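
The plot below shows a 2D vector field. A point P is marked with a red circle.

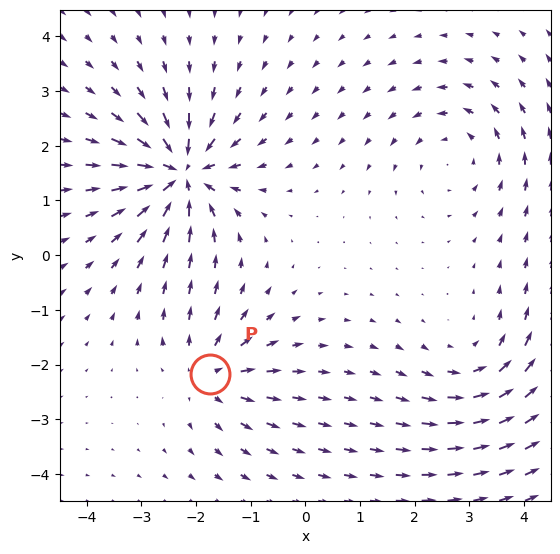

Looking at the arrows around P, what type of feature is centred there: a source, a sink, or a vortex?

At P (-1.7, -2.2) the arrows spread outward. Divergence about +4, curl ≈0 — positive divergence with near-zero curl is a source.

source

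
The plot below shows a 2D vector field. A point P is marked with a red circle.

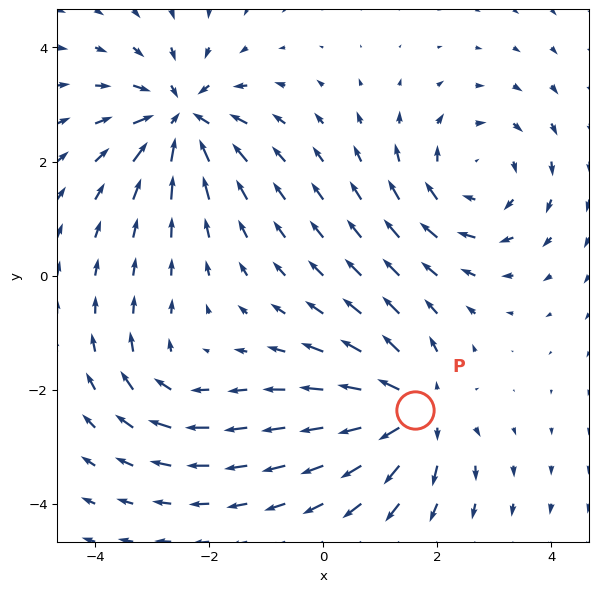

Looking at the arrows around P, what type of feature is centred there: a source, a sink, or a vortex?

At P (1.6, -2.3) the arrows spread outward. Divergence about +6, curl ≈0 — positive divergence with near-zero curl is a source.

source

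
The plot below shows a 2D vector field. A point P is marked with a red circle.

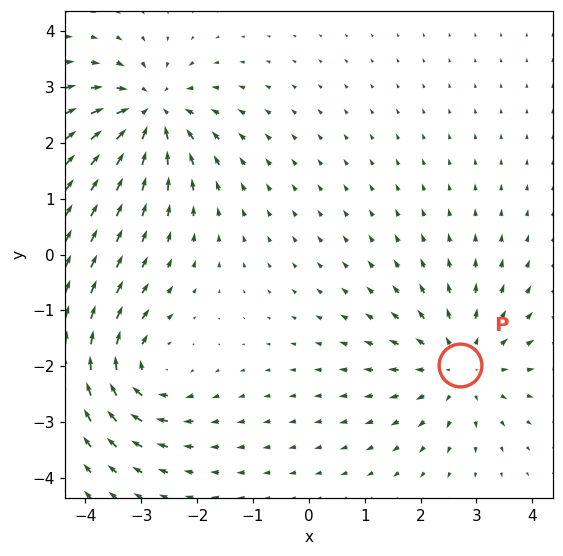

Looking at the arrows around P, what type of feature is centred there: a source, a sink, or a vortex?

At P (2.7, -2.0) the arrows spread outward. Divergence about +4, curl ≈0 — positive divergence with near-zero curl is a source.

source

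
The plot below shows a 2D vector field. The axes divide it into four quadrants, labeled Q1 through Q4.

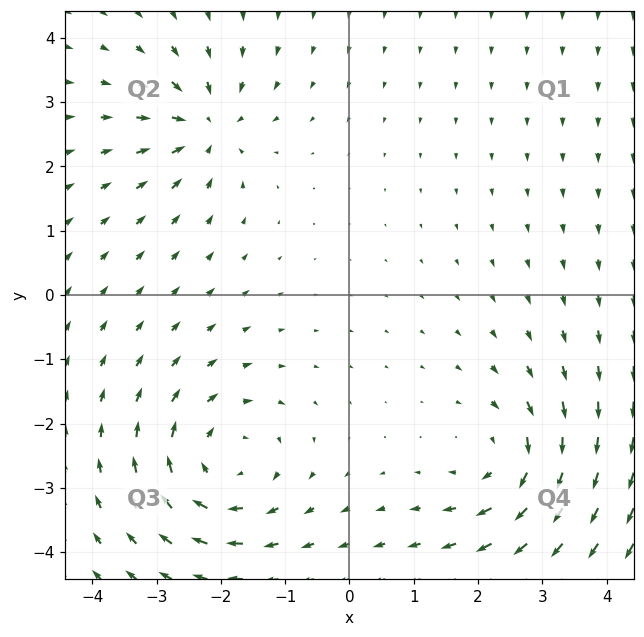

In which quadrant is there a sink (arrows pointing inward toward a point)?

Q2

The sink sits at approximately (-2.2, 2.6), which lies in quadrant Q2. The divergence there is about -4, negative as expected for a sink.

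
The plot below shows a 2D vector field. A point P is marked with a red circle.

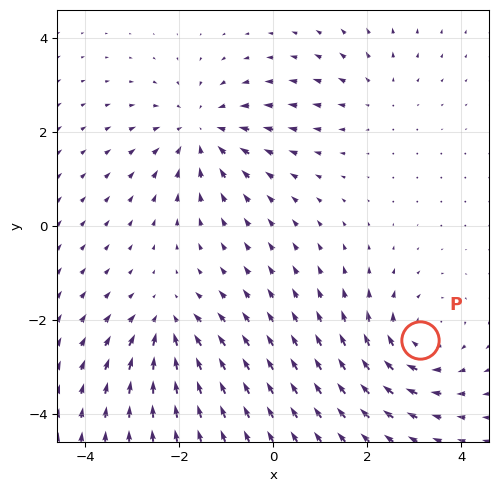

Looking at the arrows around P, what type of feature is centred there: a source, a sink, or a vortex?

vortex

At P (3.1, -2.4) the arrows circulate clockwise. Divergence ≈0, curl about -4 — near-zero divergence with nonzero curl is a vortex.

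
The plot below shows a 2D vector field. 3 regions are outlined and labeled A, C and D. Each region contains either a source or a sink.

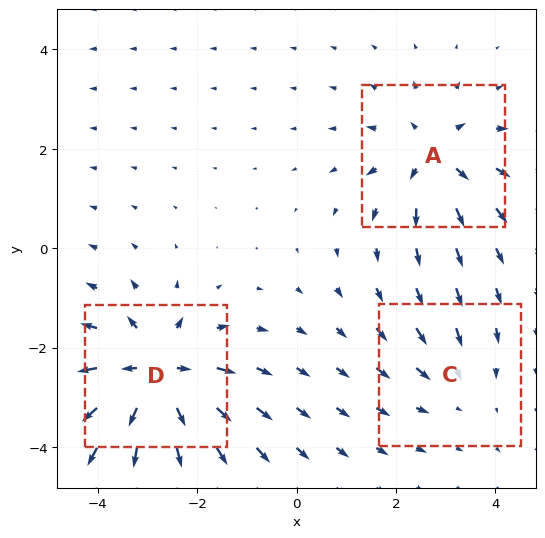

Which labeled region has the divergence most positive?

Divergence at each region's feature centre — A: about +4, C: about -2, D: about +6. Region D is most positive.

D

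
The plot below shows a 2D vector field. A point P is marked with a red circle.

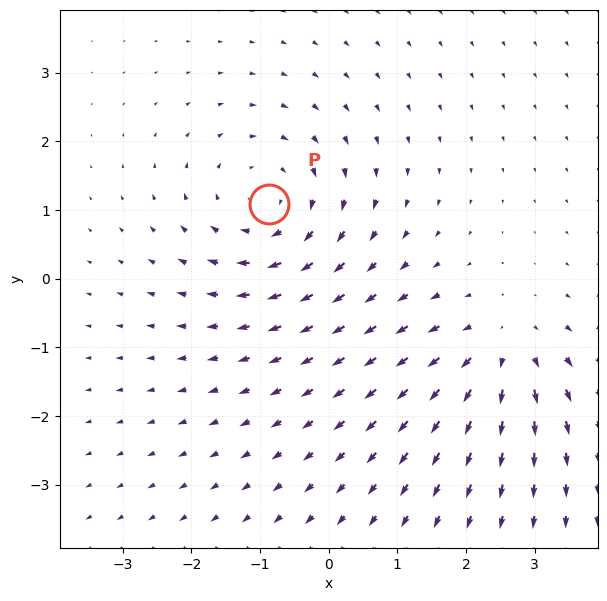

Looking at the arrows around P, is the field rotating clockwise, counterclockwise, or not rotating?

clockwise

Near P at (-0.9, 1.1) the arrows circulate clockwise. The curl (z-component) there is about -4; negative curl means clockwise rotation.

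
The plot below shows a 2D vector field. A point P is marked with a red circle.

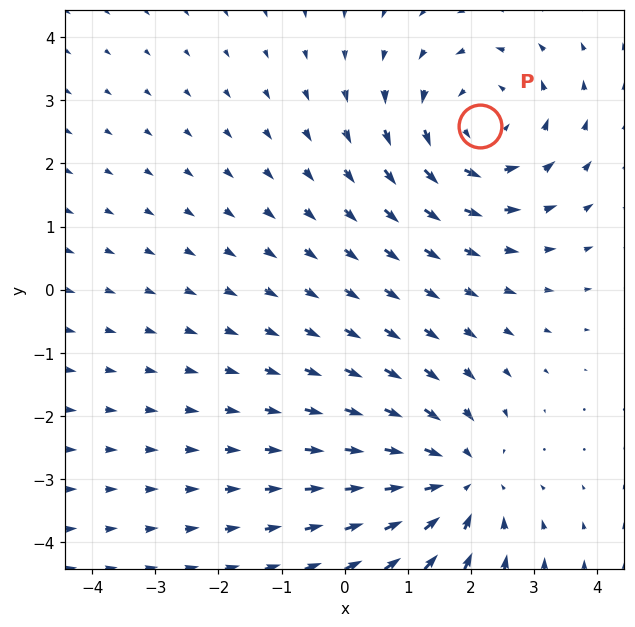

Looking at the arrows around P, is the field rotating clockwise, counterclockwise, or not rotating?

counterclockwise

Near P at (2.1, 2.6) the arrows circulate counterclockwise. The curl (z-component) there is about +4; positive curl means counterclockwise rotation.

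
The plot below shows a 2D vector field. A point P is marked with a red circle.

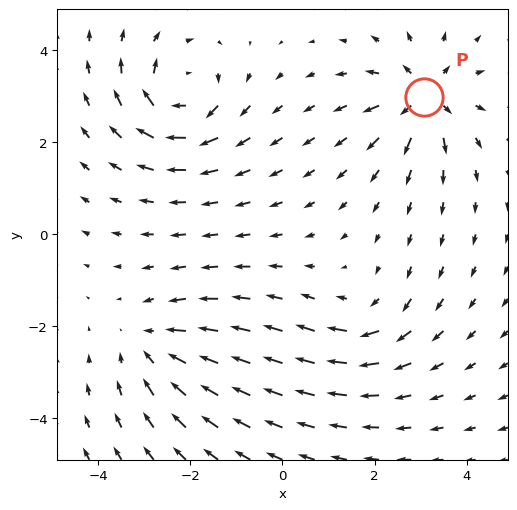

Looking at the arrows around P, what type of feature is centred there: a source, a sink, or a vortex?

source

At P (3.1, 3.0) the arrows spread outward. Divergence about +6, curl ≈0 — positive divergence with near-zero curl is a source.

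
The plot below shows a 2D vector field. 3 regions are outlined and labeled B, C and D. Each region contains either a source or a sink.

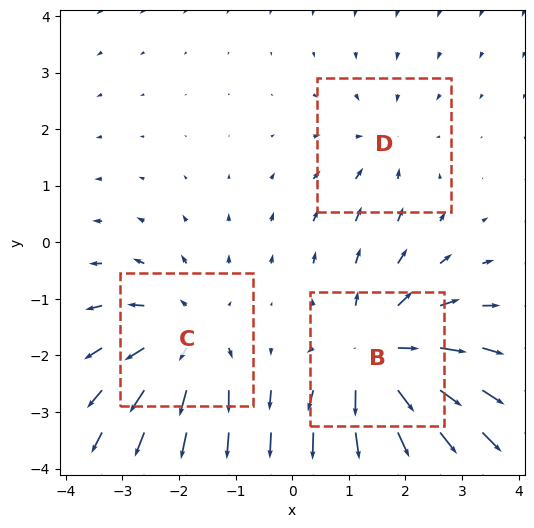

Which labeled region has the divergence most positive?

B

Divergence at each region's feature centre — B: about +4, C: about +3, D: about -2. Region B is most positive.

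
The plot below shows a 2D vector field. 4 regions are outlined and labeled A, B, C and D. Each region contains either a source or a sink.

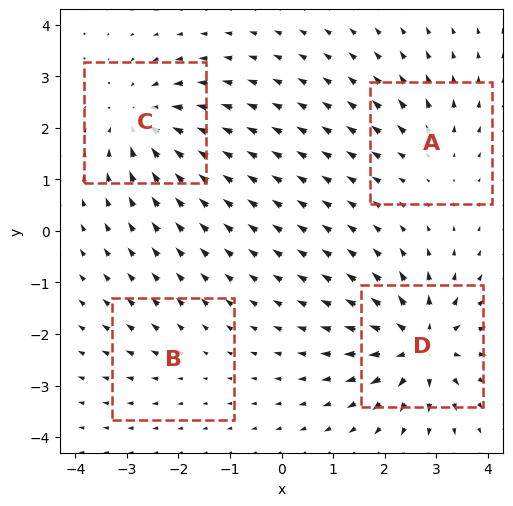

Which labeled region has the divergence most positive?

Divergence at each region's feature centre — A: about +4, B: about +2, C: about -6, D: about +8. Region D is most positive.

D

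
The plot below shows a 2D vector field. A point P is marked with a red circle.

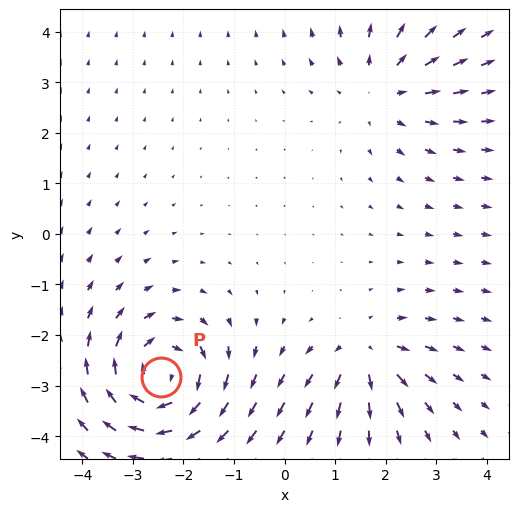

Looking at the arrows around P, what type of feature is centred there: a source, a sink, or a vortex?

vortex

At P (-2.5, -2.8) the arrows circulate clockwise. Divergence ≈0, curl about -6 — near-zero divergence with nonzero curl is a vortex.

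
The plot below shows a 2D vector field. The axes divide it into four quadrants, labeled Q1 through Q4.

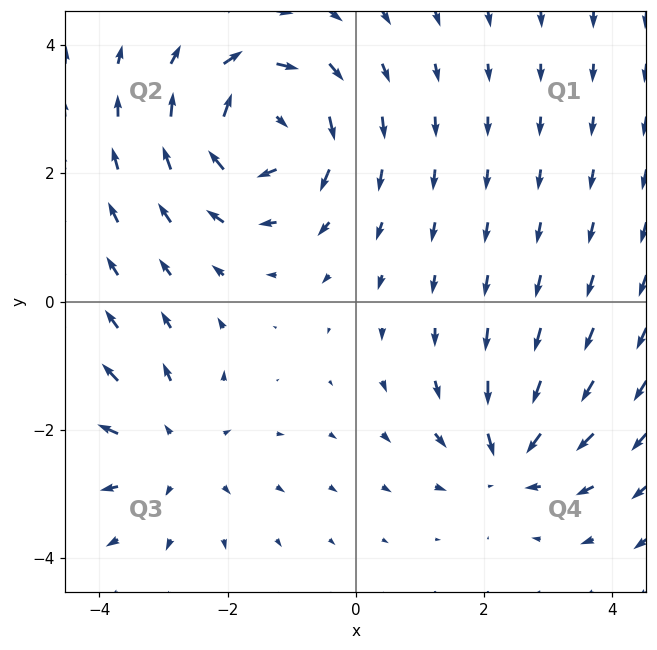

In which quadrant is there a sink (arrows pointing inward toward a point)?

The sink sits at approximately (2.4, -2.5), which lies in quadrant Q4. The divergence there is about -4, negative as expected for a sink.

Q4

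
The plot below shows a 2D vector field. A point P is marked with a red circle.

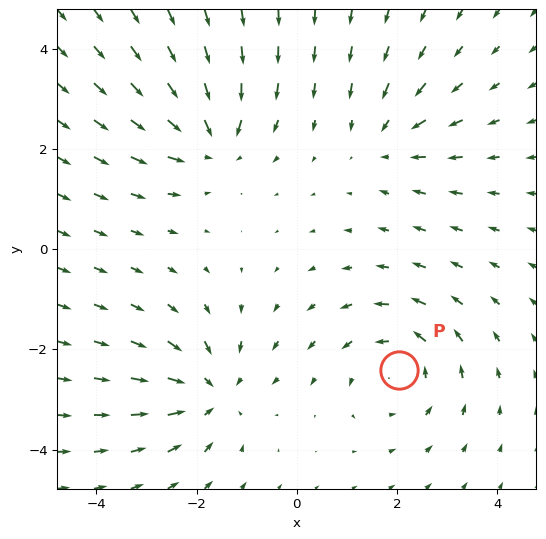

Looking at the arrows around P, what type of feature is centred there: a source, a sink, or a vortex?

vortex

At P (2.0, -2.4) the arrows circulate counterclockwise. Divergence ≈0, curl about +4 — near-zero divergence with nonzero curl is a vortex.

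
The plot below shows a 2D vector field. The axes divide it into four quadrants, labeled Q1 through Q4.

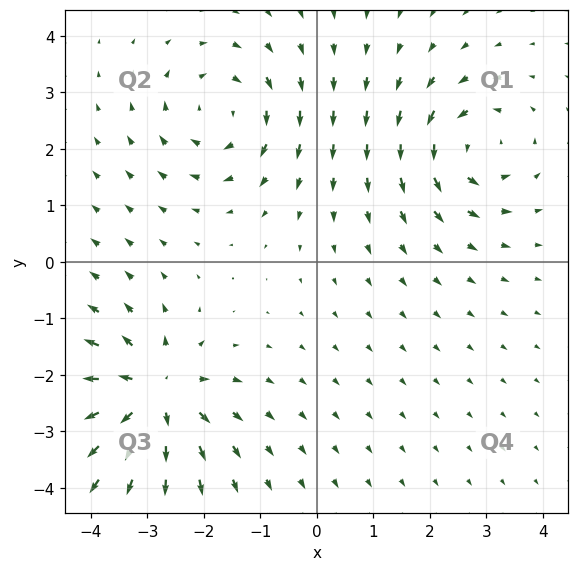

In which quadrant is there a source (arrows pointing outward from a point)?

The source sits at approximately (-2.9, -2.4), which lies in quadrant Q3. The divergence there is about +5, positive as expected for a source.

Q3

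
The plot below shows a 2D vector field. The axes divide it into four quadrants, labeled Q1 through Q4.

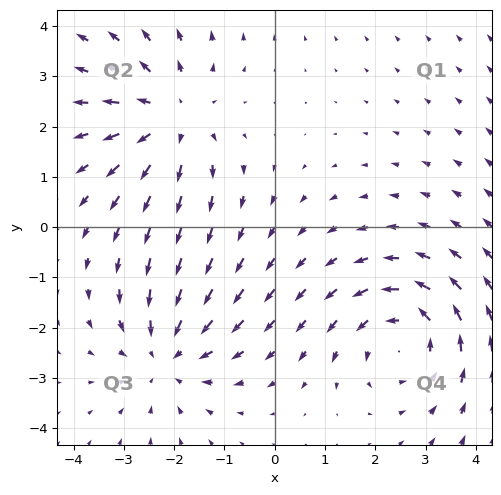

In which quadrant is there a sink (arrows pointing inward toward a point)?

Q3

The sink sits at approximately (-2.1, -2.5), which lies in quadrant Q3. The divergence there is about -3, negative as expected for a sink.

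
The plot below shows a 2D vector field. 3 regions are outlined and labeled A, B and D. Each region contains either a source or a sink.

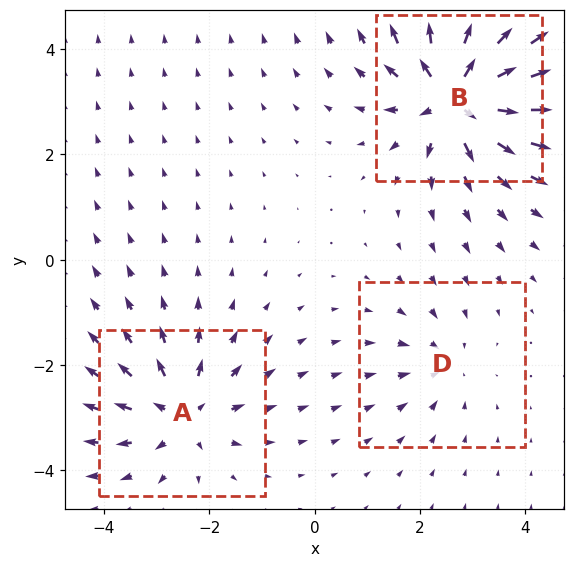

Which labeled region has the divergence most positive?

B

Divergence at each region's feature centre — A: about +4, B: about +6, D: about -2. Region B is most positive.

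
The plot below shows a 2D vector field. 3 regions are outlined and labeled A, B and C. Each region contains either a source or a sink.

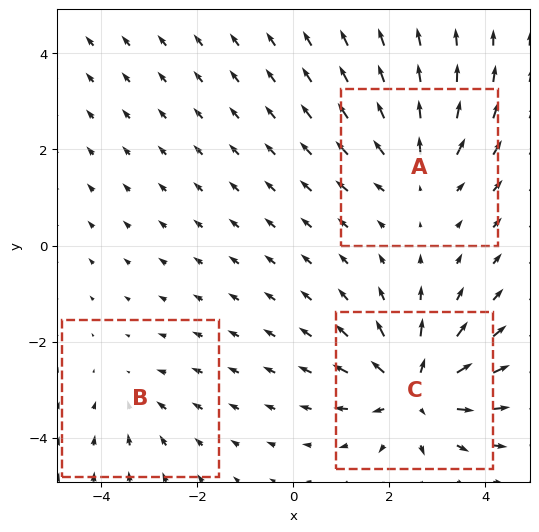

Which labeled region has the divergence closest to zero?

B

Divergence at each region's feature centre — A: about +3, B: about -2, C: about +5. Region B is closest to zero.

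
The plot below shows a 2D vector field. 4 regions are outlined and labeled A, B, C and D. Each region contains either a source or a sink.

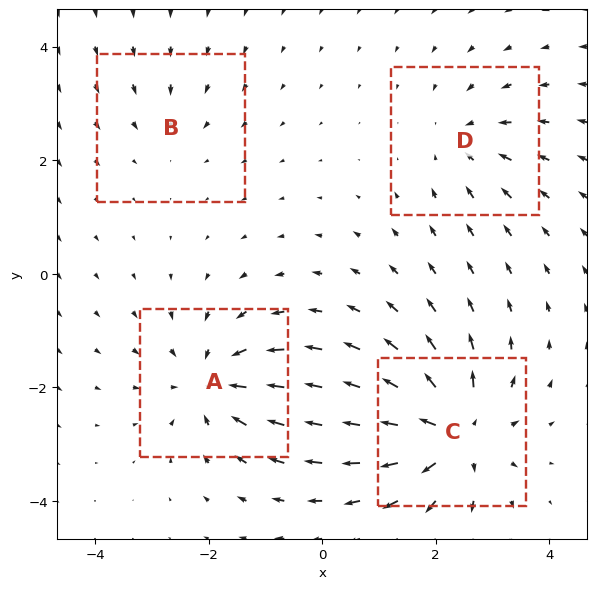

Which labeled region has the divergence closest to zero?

Divergence at each region's feature centre — A: about -5, B: about -2, C: about +7, D: about -4. Region B is closest to zero.

B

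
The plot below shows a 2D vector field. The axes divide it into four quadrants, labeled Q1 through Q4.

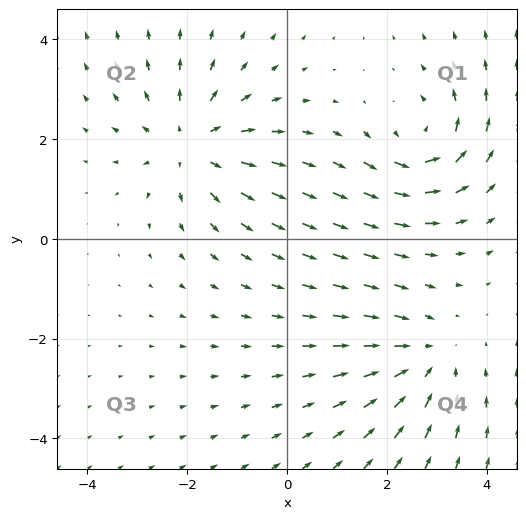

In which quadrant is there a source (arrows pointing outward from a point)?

Q2

The source sits at approximately (-1.9, 1.9), which lies in quadrant Q2. The divergence there is about +4, positive as expected for a source.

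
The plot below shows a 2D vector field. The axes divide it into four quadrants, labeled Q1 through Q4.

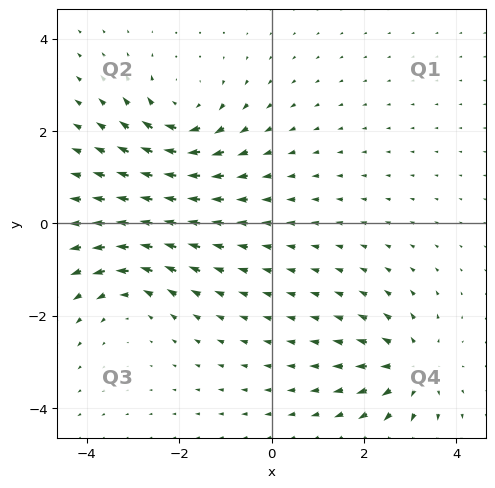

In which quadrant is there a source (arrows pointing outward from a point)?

The source sits at approximately (3.0, -3.1), which lies in quadrant Q4. The divergence there is about +4, positive as expected for a source.

Q4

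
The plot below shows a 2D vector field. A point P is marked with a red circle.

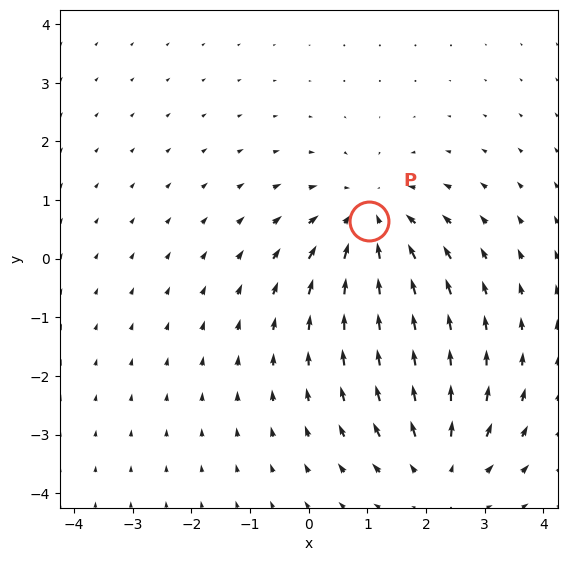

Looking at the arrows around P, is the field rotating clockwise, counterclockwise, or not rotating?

Near P at (1.0, 0.6) the arrows show no circulation. The curl there is ≈0.

not rotating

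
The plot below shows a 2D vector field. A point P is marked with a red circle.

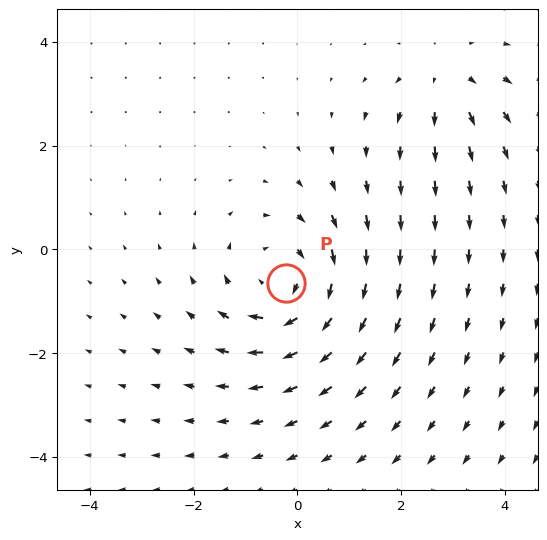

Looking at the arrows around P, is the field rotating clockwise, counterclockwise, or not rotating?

clockwise

Near P at (-0.2, -0.6) the arrows circulate clockwise. The curl (z-component) there is about -4; negative curl means clockwise rotation.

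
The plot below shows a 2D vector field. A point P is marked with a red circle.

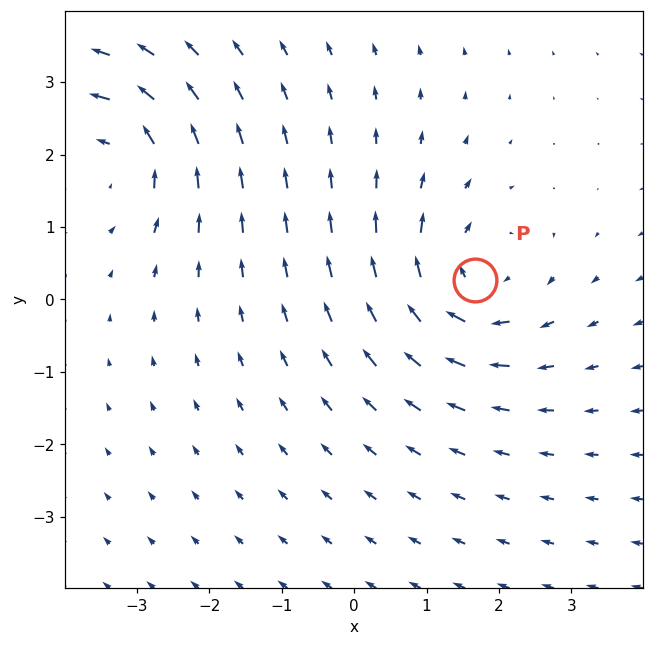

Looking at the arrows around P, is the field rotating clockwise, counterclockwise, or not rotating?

Near P at (1.7, 0.3) the arrows circulate clockwise. The curl (z-component) there is about -4; negative curl means clockwise rotation.

clockwise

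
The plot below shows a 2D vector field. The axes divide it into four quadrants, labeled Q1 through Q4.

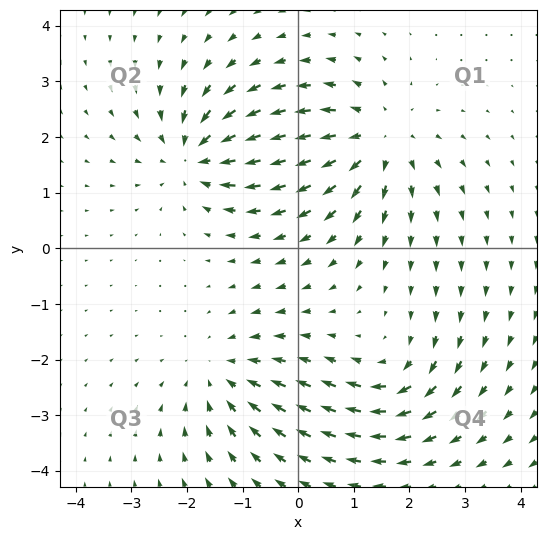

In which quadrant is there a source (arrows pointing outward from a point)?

The source sits at approximately (1.4, 1.9), which lies in quadrant Q1. The divergence there is about +4, positive as expected for a source.

Q1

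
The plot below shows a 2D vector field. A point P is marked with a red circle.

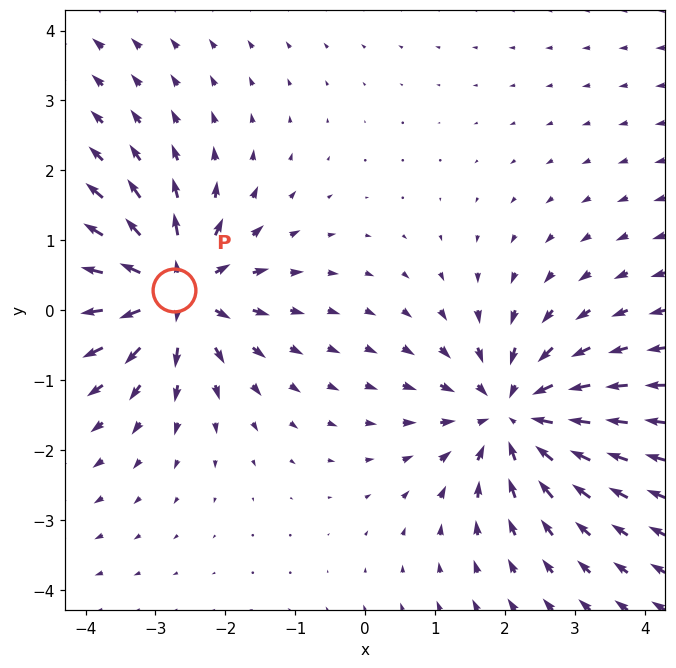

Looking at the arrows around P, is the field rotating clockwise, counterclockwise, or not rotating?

not rotating

Near P at (-2.7, 0.3) the arrows show no circulation. The curl there is ≈0.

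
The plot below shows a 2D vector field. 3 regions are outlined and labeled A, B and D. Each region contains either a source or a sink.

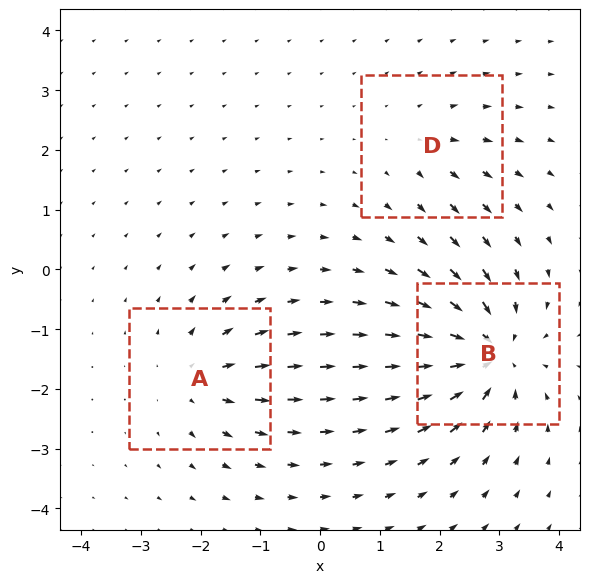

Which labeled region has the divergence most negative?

Divergence at each region's feature centre — A: about +3, B: about -6, D: about +2. Region B is most negative.

B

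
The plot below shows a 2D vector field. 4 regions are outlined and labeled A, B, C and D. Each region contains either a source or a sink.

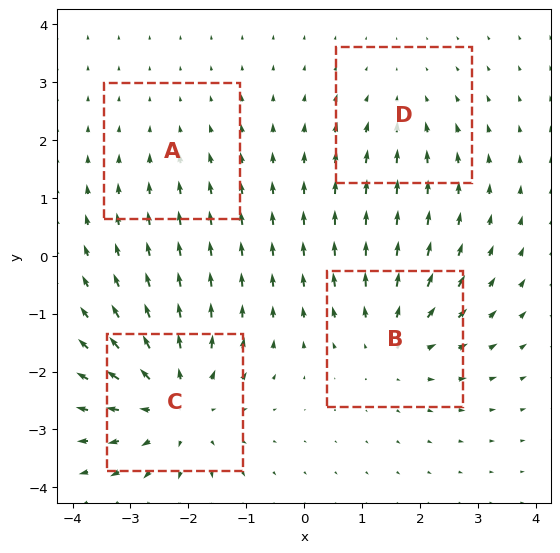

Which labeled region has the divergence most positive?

C

Divergence at each region's feature centre — A: about -2, B: about +5, C: about +6, D: about -3. Region C is most positive.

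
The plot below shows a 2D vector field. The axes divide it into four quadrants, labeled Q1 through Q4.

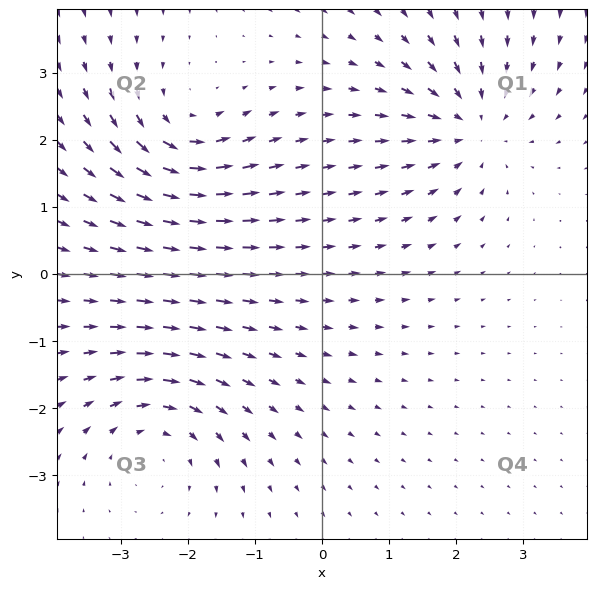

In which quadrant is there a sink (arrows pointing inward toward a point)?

Q1

The sink sits at approximately (2.2, 2.2), which lies in quadrant Q1. The divergence there is about -4, negative as expected for a sink.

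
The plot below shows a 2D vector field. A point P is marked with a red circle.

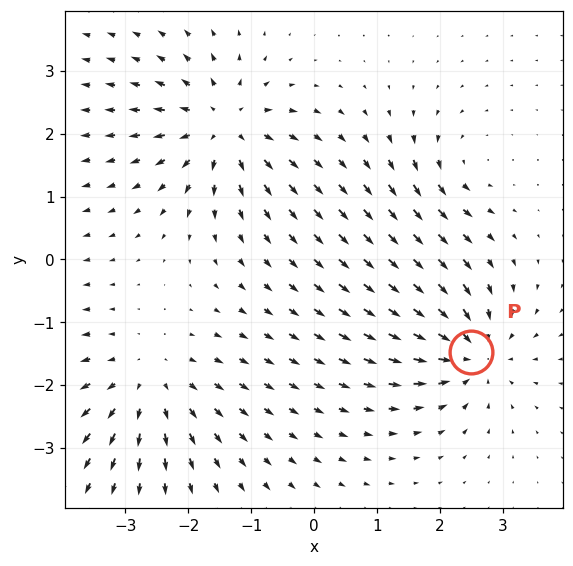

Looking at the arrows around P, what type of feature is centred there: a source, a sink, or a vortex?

At P (2.5, -1.5) the arrows converge inward. Divergence about -6, curl ≈0 — negative divergence with near-zero curl is a sink.

sink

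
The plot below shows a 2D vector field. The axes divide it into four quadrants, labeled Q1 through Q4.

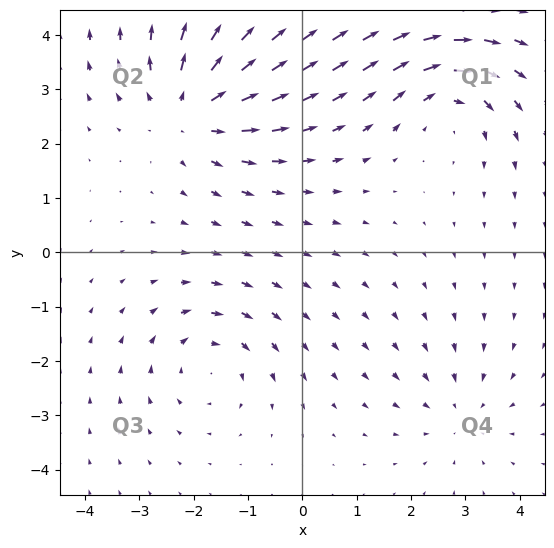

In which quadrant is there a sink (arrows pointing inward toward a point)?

Q4

The sink sits at approximately (2.9, -3.0), which lies in quadrant Q4. The divergence there is about -2, negative as expected for a sink.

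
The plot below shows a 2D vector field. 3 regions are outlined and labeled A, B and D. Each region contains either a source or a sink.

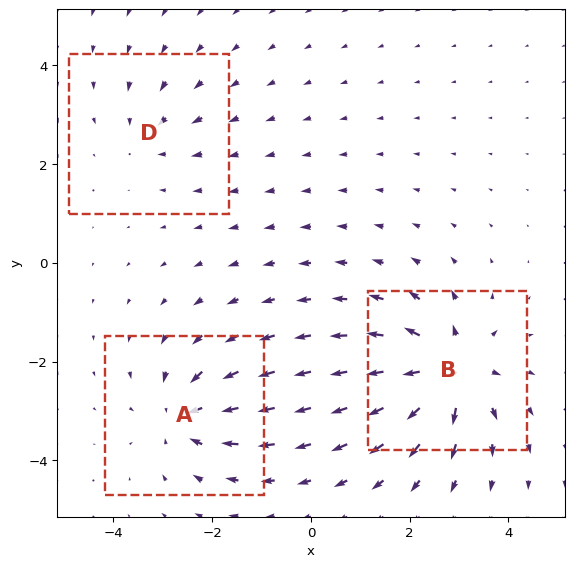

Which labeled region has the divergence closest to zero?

Divergence at each region's feature centre — A: about -4, B: about +5, D: about -2. Region D is closest to zero.

D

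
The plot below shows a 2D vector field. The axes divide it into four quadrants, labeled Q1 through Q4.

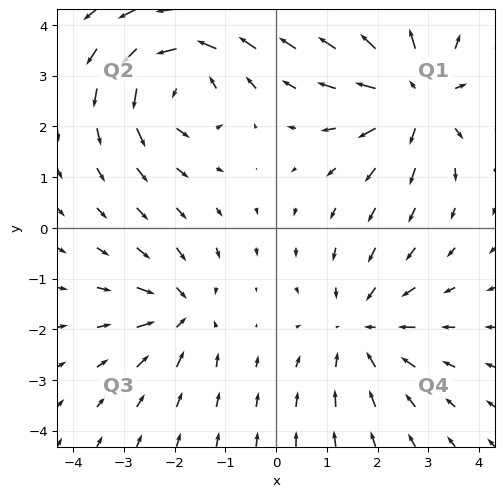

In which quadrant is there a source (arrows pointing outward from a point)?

Q1

The source sits at approximately (2.8, 2.6), which lies in quadrant Q1. The divergence there is about +5, positive as expected for a source.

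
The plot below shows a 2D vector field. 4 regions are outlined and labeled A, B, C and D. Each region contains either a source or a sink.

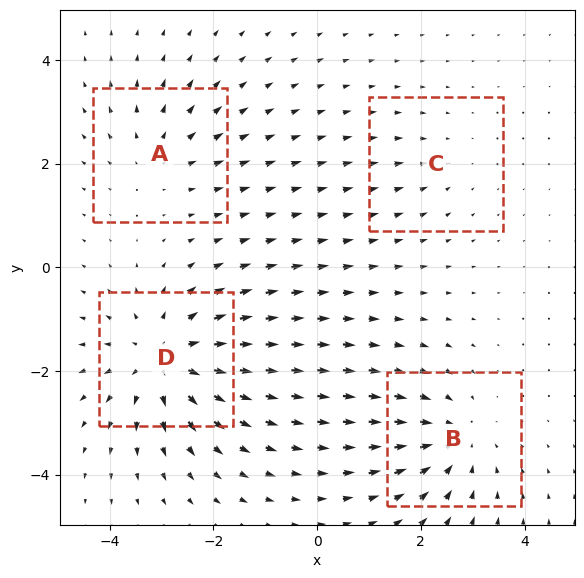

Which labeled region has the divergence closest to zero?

Divergence at each region's feature centre — A: about +3, B: about -4, C: about -2, D: about +6. Region C is closest to zero.

C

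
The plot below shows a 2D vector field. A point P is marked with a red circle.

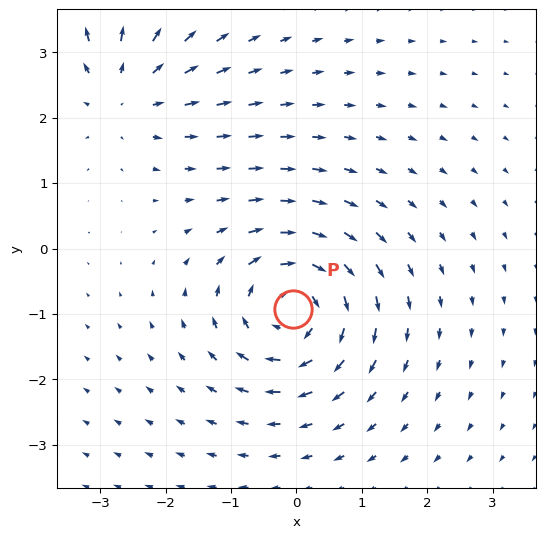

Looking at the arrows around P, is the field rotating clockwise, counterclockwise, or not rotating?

Near P at (-0.1, -0.9) the arrows circulate clockwise. The curl (z-component) there is about -6; negative curl means clockwise rotation.

clockwise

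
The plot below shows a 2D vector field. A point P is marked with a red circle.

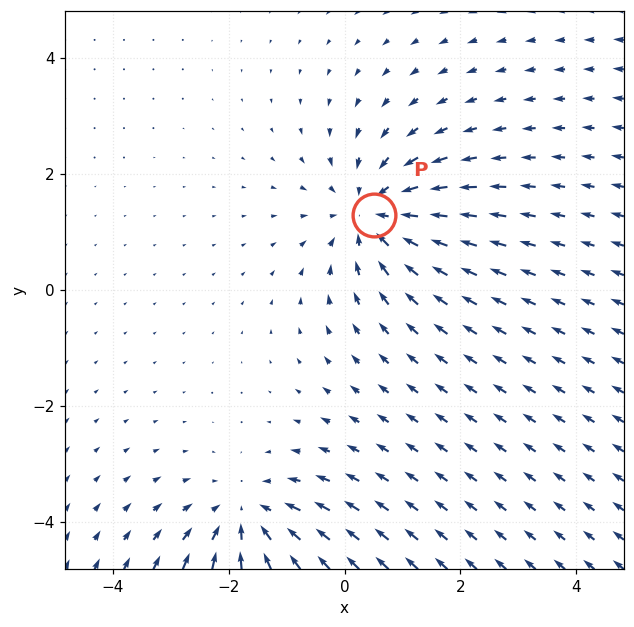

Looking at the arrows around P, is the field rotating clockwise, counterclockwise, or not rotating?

not rotating

Near P at (0.5, 1.3) the arrows show no circulation. The curl there is ≈0.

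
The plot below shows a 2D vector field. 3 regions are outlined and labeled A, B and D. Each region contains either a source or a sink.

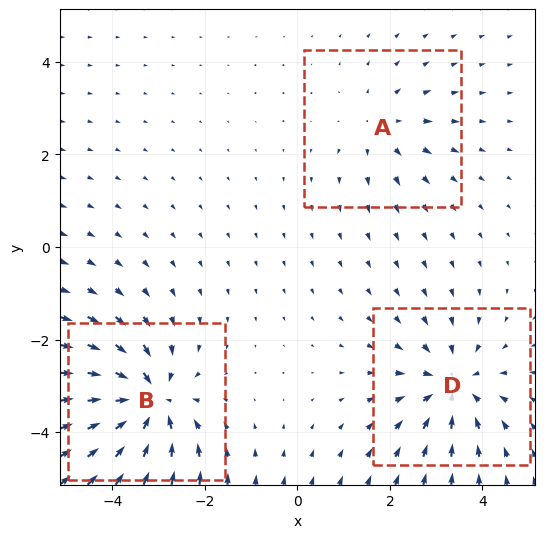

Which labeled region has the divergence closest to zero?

Divergence at each region's feature centre — A: about +2, B: about -5, D: about -3. Region A is closest to zero.

A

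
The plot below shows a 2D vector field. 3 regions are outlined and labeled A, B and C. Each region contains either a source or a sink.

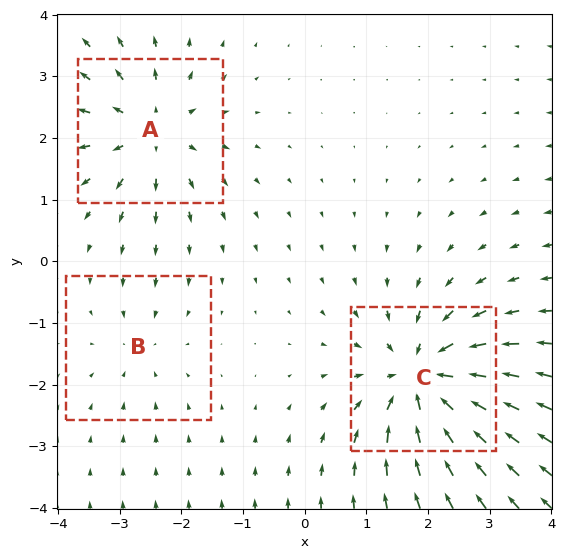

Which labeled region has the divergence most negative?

Divergence at each region's feature centre — A: about +4, B: about -2, C: about -6. Region C is most negative.

C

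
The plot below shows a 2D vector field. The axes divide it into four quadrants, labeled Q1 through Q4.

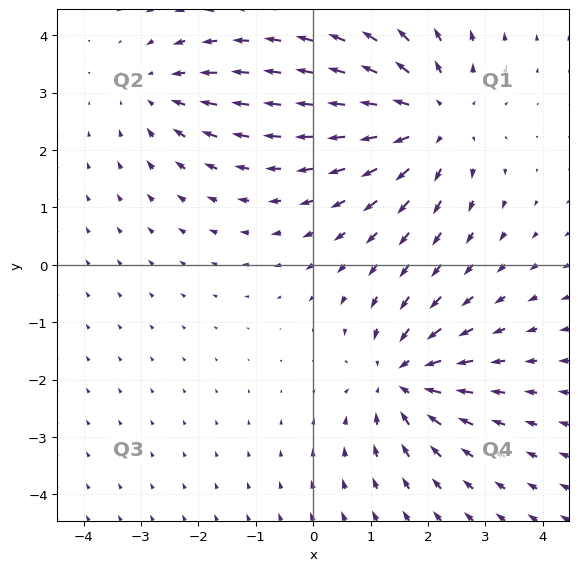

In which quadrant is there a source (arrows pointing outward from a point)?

Q1

The source sits at approximately (2.1, 2.5), which lies in quadrant Q1. The divergence there is about +4, positive as expected for a source.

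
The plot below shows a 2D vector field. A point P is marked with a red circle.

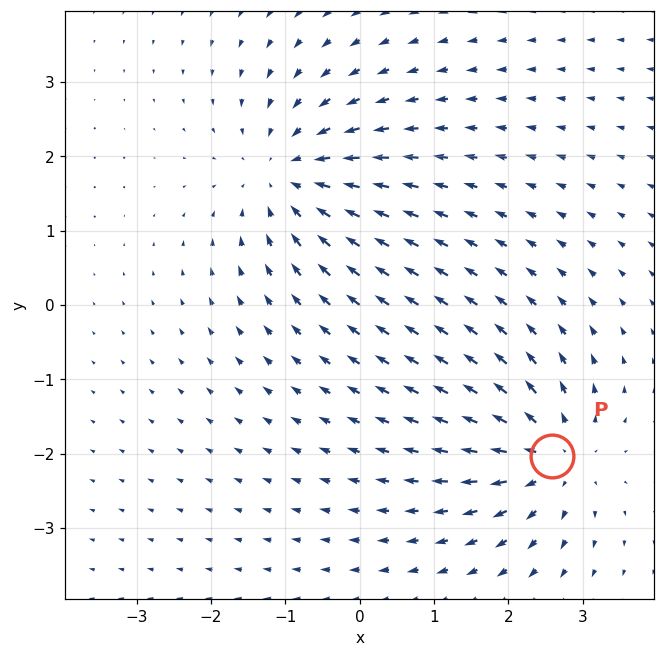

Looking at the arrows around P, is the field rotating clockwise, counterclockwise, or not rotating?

Near P at (2.6, -2.0) the arrows show no circulation. The curl there is ≈0.

not rotating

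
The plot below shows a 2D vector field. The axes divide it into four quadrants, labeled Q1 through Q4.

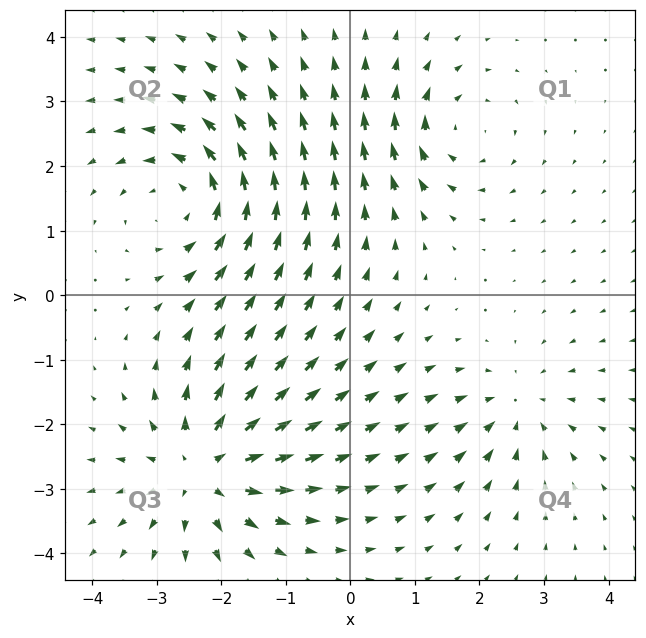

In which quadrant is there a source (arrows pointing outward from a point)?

Q3

The source sits at approximately (-2.3, -2.7), which lies in quadrant Q3. The divergence there is about +5, positive as expected for a source.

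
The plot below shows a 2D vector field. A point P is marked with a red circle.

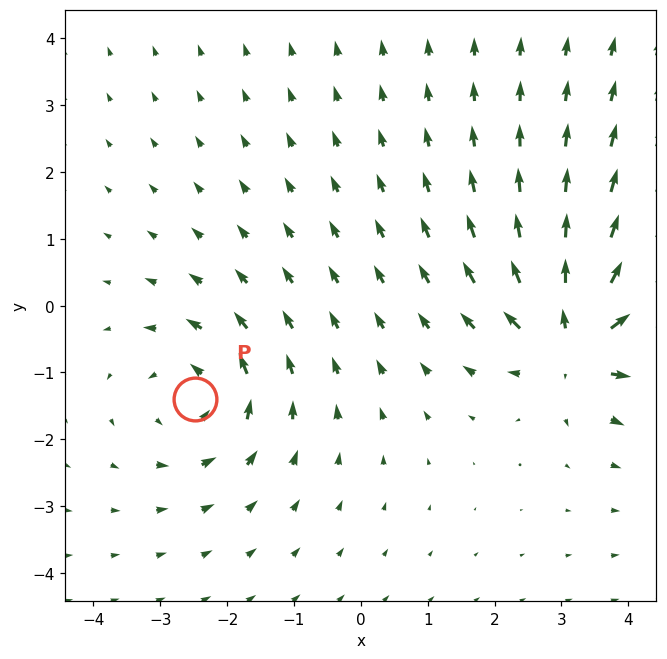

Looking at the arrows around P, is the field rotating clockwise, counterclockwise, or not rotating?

Near P at (-2.5, -1.4) the arrows circulate counterclockwise. The curl (z-component) there is about +4; positive curl means counterclockwise rotation.

counterclockwise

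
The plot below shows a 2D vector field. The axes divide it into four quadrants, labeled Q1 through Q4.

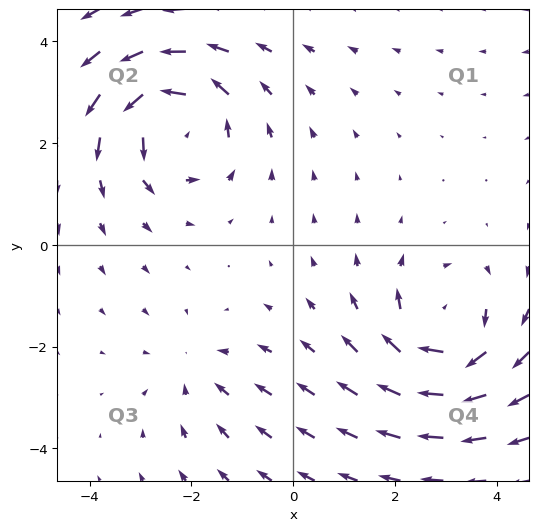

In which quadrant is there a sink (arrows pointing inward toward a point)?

The sink sits at approximately (-1.9, -2.5), which lies in quadrant Q3. The divergence there is about -2, negative as expected for a sink.

Q3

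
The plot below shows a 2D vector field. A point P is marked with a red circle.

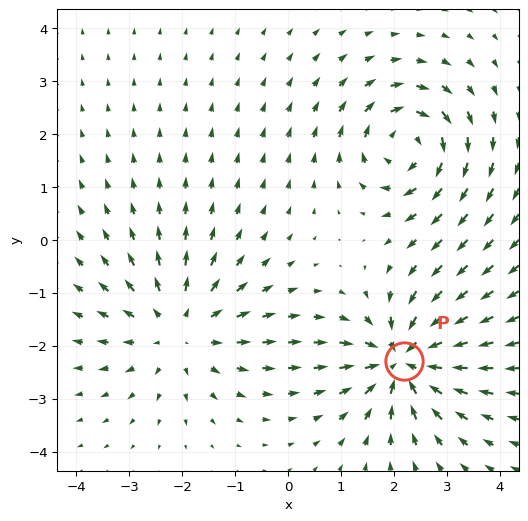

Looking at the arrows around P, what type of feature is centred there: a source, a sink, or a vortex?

sink

At P (2.2, -2.3) the arrows converge inward. Divergence about -6, curl ≈0 — negative divergence with near-zero curl is a sink.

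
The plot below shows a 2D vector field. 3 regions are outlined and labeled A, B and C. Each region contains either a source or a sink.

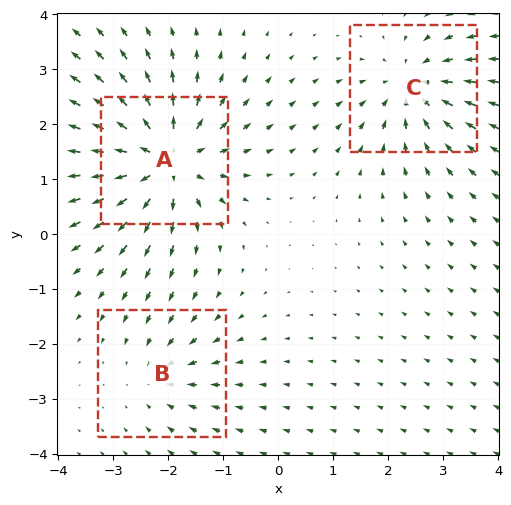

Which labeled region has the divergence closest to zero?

B

Divergence at each region's feature centre — A: about +5, B: about -2, C: about -4. Region B is closest to zero.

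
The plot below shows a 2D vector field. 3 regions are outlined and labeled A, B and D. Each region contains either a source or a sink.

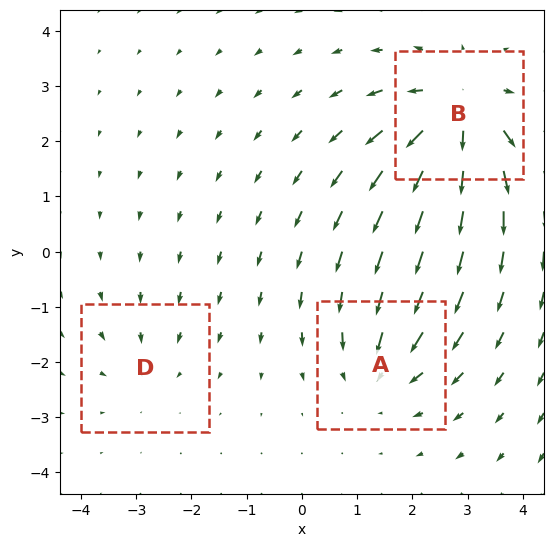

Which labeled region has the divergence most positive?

Divergence at each region's feature centre — A: about -3, B: about +5, D: about -2. Region B is most positive.

B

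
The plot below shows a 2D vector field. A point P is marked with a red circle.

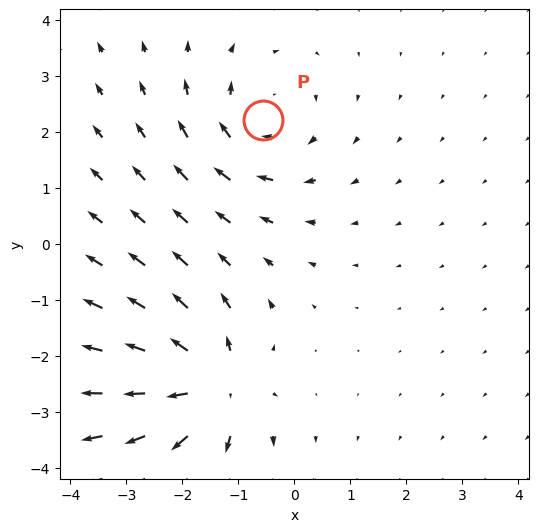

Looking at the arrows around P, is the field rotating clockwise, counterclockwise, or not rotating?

clockwise

Near P at (-0.6, 2.2) the arrows circulate clockwise. The curl (z-component) there is about -4; negative curl means clockwise rotation.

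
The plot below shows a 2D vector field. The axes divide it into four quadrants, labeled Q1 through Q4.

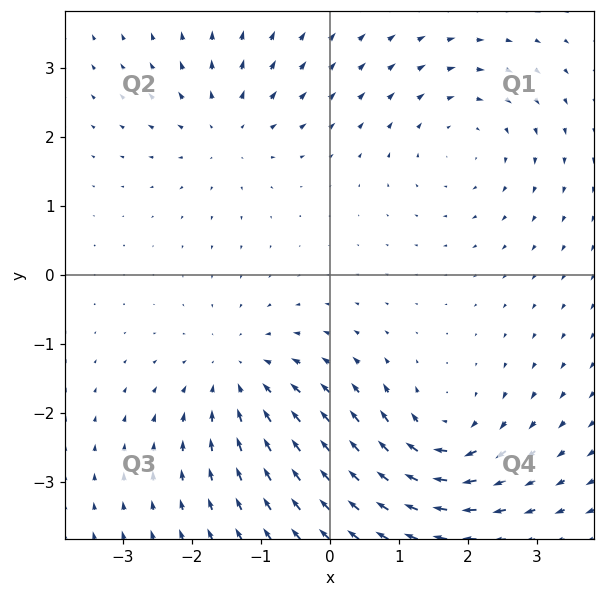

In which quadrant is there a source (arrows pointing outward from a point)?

The source sits at approximately (-1.5, 2.1), which lies in quadrant Q2. The divergence there is about +4, positive as expected for a source.

Q2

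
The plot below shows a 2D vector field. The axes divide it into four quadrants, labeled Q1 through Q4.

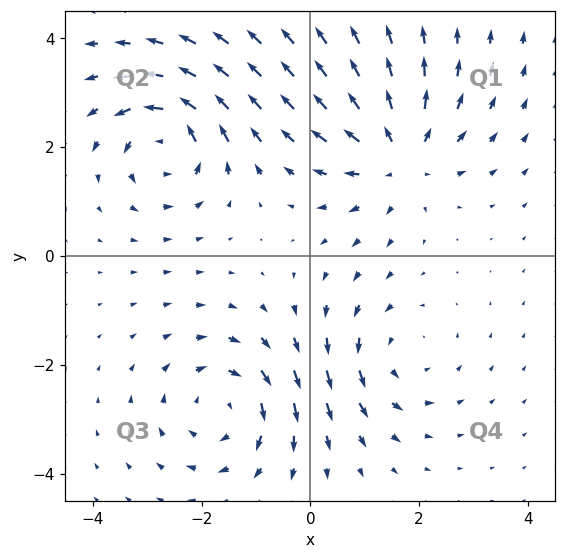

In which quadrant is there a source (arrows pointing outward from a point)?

Q1

The source sits at approximately (1.6, 1.8), which lies in quadrant Q1. The divergence there is about +5, positive as expected for a source.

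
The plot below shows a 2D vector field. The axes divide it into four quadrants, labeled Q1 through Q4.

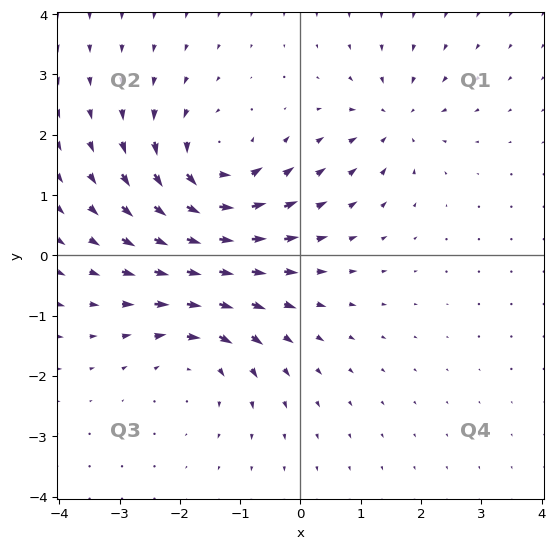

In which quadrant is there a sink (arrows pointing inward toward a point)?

Q1

The sink sits at approximately (1.6, 2.2), which lies in quadrant Q1. The divergence there is about -4, negative as expected for a sink.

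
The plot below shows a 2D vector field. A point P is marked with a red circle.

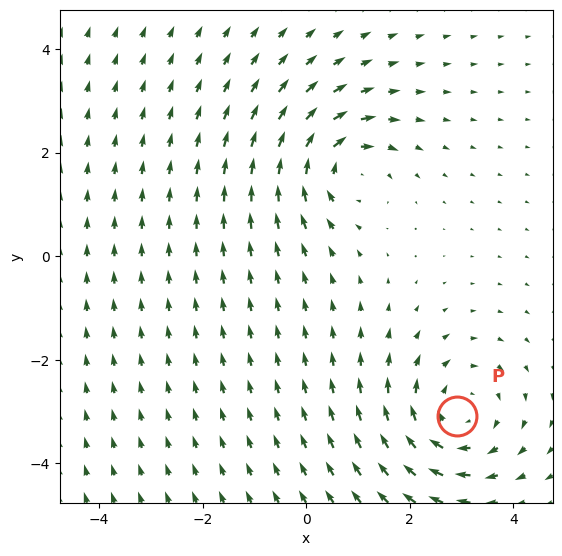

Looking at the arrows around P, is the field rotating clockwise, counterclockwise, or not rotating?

Near P at (2.9, -3.1) the arrows circulate clockwise. The curl (z-component) there is about -3; negative curl means clockwise rotation.

clockwise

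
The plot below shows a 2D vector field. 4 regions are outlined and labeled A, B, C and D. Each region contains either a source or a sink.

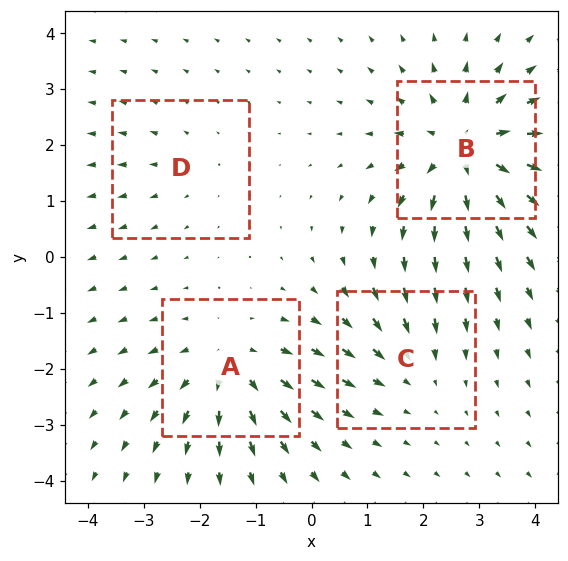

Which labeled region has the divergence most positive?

B

Divergence at each region's feature centre — A: about +5, B: about +7, C: about -3, D: about +2. Region B is most positive.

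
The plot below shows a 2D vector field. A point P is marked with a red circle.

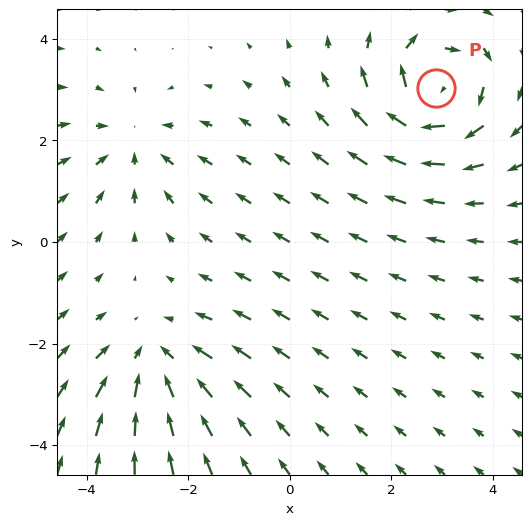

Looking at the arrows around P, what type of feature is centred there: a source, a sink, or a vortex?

vortex

At P (2.9, 3.0) the arrows circulate clockwise. Divergence ≈0, curl about -6 — near-zero divergence with nonzero curl is a vortex.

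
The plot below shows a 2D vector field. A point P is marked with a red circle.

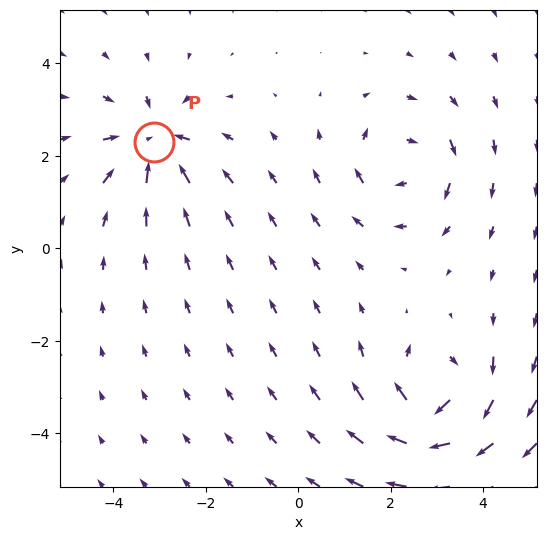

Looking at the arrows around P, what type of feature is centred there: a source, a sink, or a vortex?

sink

At P (-3.1, 2.3) the arrows converge inward. Divergence about -5, curl ≈0 — negative divergence with near-zero curl is a sink.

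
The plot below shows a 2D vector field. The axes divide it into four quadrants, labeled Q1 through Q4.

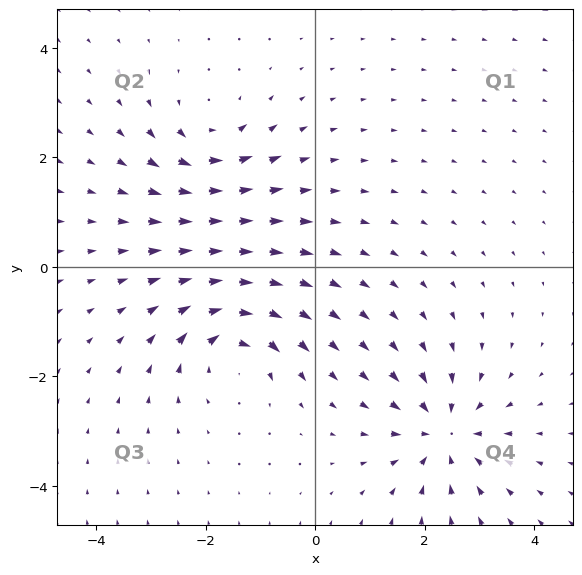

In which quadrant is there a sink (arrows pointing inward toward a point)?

The sink sits at approximately (2.4, -3.0), which lies in quadrant Q4. The divergence there is about -5, negative as expected for a sink.

Q4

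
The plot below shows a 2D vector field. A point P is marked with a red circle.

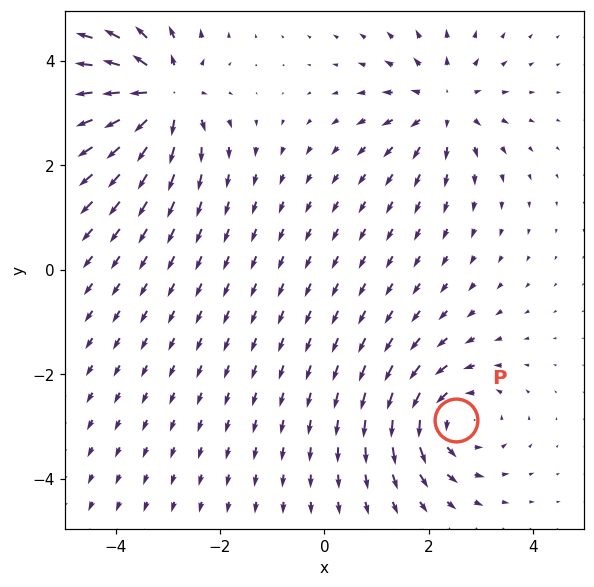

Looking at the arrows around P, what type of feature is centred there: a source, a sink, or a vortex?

At P (2.5, -2.9) the arrows circulate counterclockwise. Divergence ≈0, curl about +5 — near-zero divergence with nonzero curl is a vortex.

vortex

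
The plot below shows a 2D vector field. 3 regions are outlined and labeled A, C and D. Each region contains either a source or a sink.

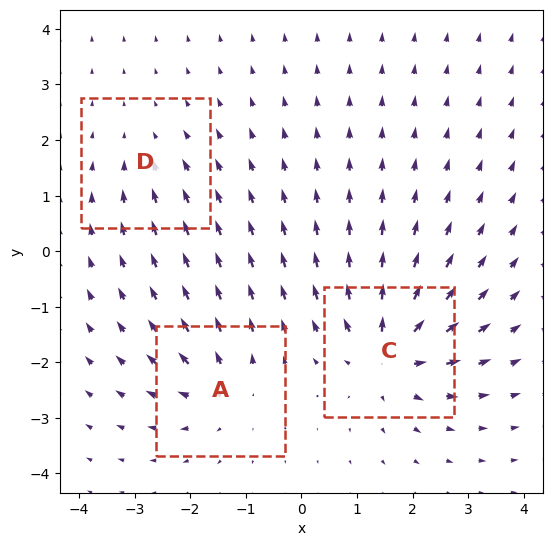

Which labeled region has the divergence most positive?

C

Divergence at each region's feature centre — A: about +4, C: about +6, D: about -2. Region C is most positive.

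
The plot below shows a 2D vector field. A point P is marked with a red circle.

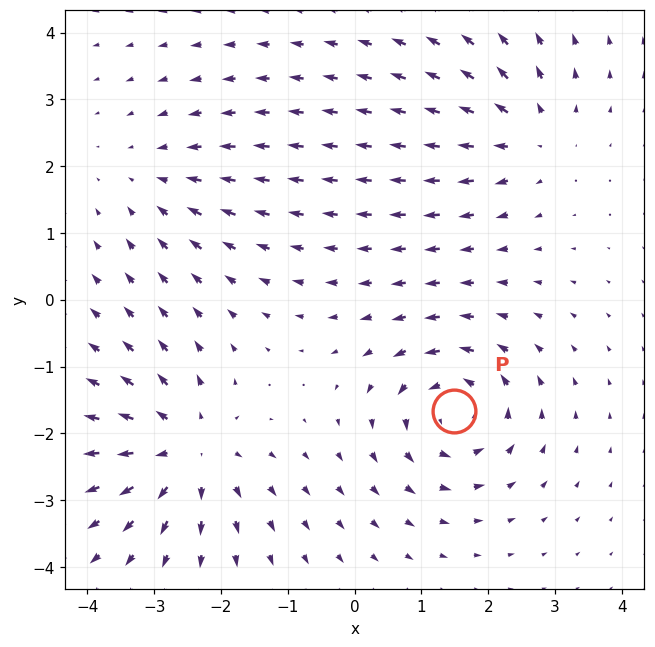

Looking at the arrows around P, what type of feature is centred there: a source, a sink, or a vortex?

vortex

At P (1.5, -1.7) the arrows circulate counterclockwise. Divergence ≈0, curl about +5 — near-zero divergence with nonzero curl is a vortex.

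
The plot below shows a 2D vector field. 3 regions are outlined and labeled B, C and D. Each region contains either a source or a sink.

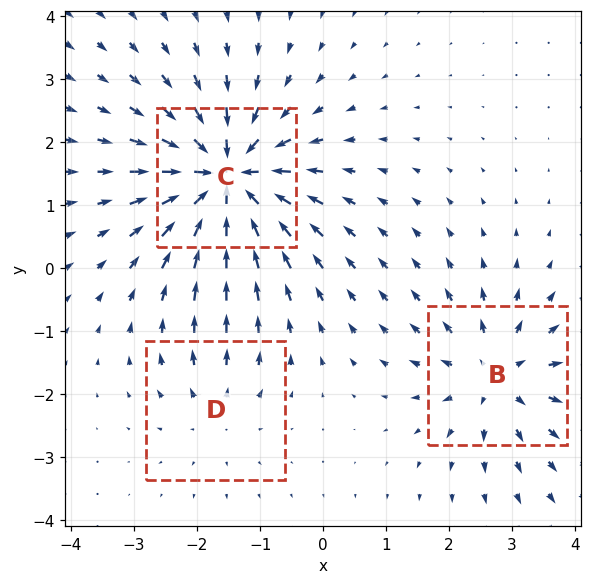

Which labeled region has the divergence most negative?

Divergence at each region's feature centre — B: about +4, C: about -7, D: about +2. Region C is most negative.

C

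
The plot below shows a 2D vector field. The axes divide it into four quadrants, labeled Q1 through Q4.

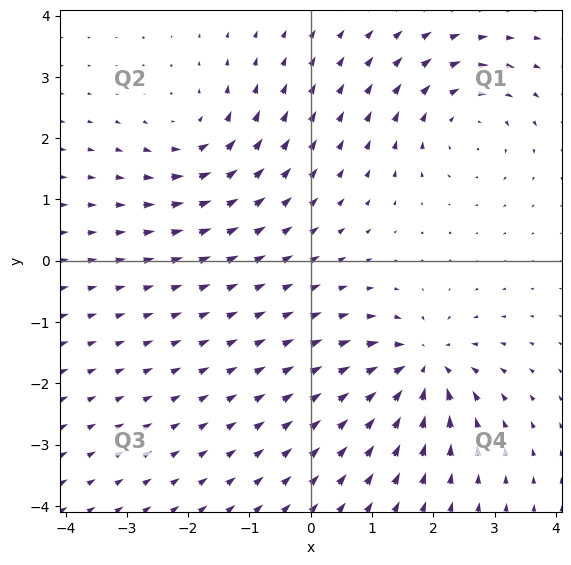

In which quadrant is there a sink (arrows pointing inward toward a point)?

The sink sits at approximately (1.8, -1.7), which lies in quadrant Q4. The divergence there is about -6, negative as expected for a sink.

Q4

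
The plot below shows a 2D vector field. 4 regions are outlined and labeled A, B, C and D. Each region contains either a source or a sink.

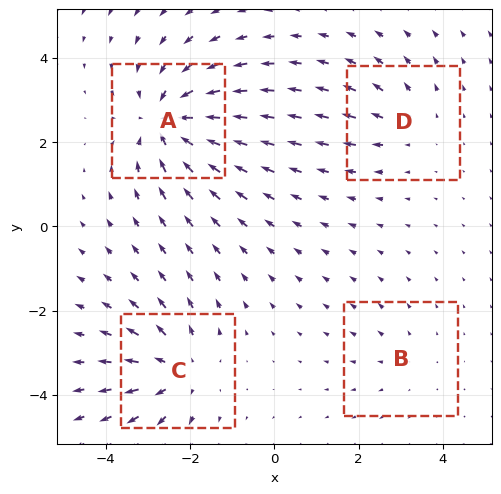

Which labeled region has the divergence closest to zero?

B

Divergence at each region's feature centre — A: about -7, B: about +2, C: about +5, D: about +3. Region B is closest to zero.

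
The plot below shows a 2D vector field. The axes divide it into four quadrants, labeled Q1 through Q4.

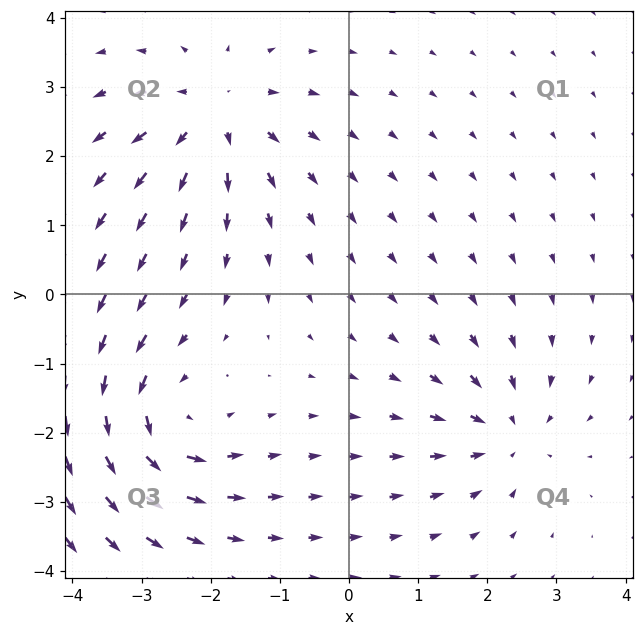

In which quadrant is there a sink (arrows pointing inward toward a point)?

Q4

The sink sits at approximately (2.3, -2.0), which lies in quadrant Q4. The divergence there is about -4, negative as expected for a sink.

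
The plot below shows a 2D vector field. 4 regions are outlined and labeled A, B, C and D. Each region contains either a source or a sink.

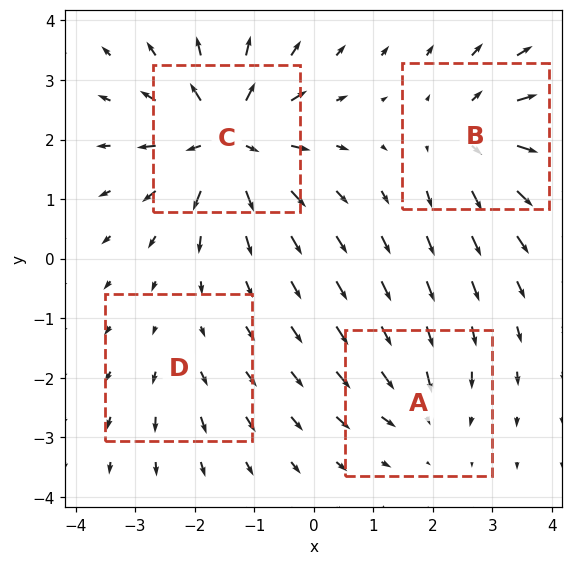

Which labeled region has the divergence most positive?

C

Divergence at each region's feature centre — A: about -4, B: about +5, C: about +9, D: about +2. Region C is most positive.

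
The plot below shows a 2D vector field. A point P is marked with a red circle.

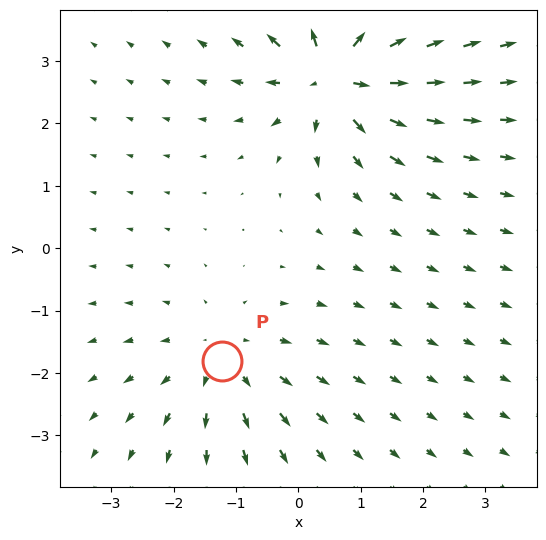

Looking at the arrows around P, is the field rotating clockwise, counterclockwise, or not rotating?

Near P at (-1.2, -1.8) the arrows show no circulation. The curl there is ≈0.

not rotating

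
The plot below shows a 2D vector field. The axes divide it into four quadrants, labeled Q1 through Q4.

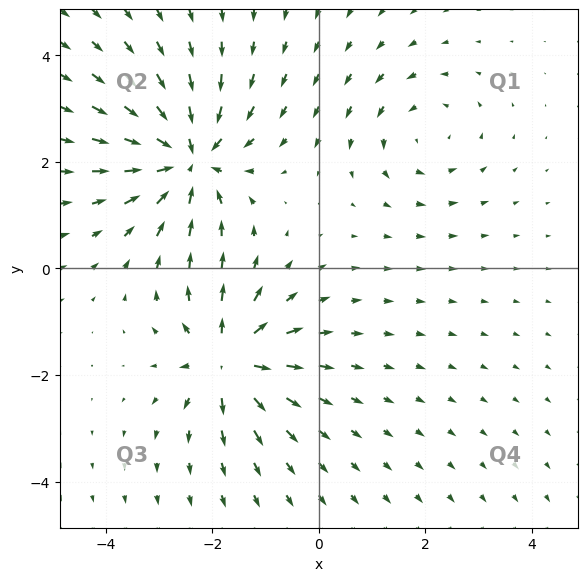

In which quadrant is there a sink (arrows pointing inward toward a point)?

Q2

The sink sits at approximately (-2.4, 2.1), which lies in quadrant Q2. The divergence there is about -5, negative as expected for a sink.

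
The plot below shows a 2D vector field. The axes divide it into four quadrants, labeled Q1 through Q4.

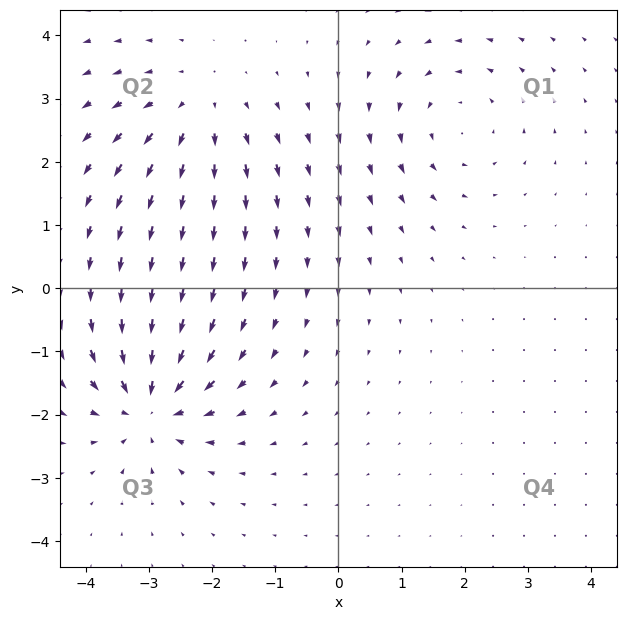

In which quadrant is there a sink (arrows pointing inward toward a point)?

The sink sits at approximately (-3.0, -1.9), which lies in quadrant Q3. The divergence there is about -6, negative as expected for a sink.

Q3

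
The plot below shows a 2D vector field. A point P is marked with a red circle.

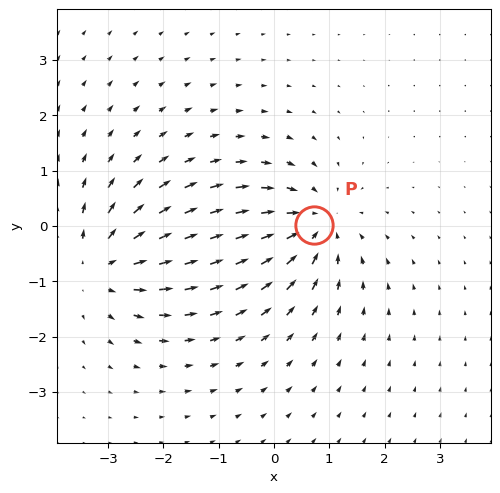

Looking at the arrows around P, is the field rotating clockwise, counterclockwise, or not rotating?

not rotating

Near P at (0.7, 0.0) the arrows show no circulation. The curl there is ≈0.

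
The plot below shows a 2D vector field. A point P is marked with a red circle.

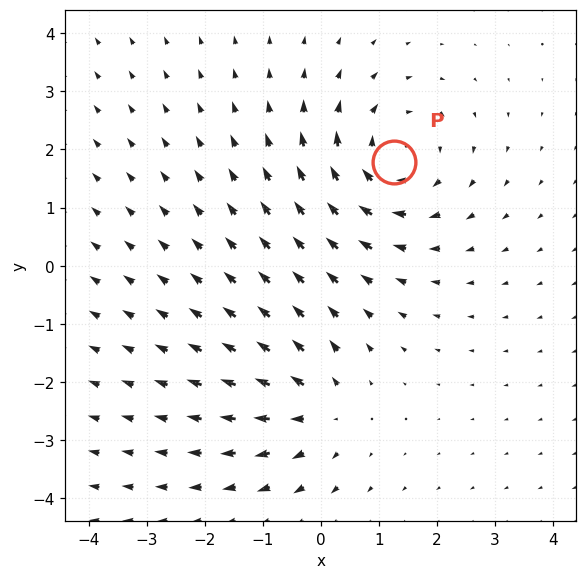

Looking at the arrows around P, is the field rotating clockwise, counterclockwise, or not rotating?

Near P at (1.3, 1.8) the arrows circulate clockwise. The curl (z-component) there is about -4; negative curl means clockwise rotation.

clockwise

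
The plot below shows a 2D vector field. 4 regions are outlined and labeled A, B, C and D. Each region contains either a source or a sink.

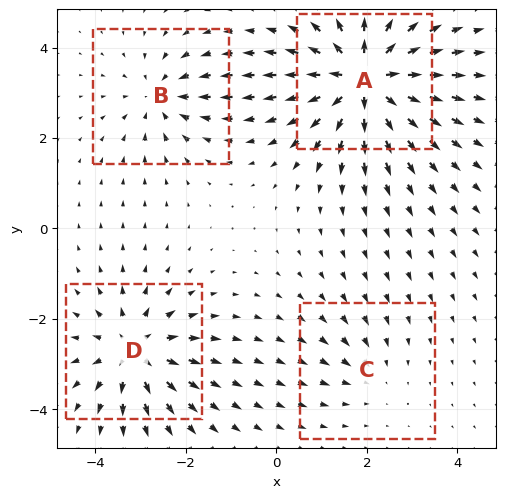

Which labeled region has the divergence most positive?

Divergence at each region's feature centre — A: about +8, B: about -4, C: about -2, D: about +5. Region A is most positive.

A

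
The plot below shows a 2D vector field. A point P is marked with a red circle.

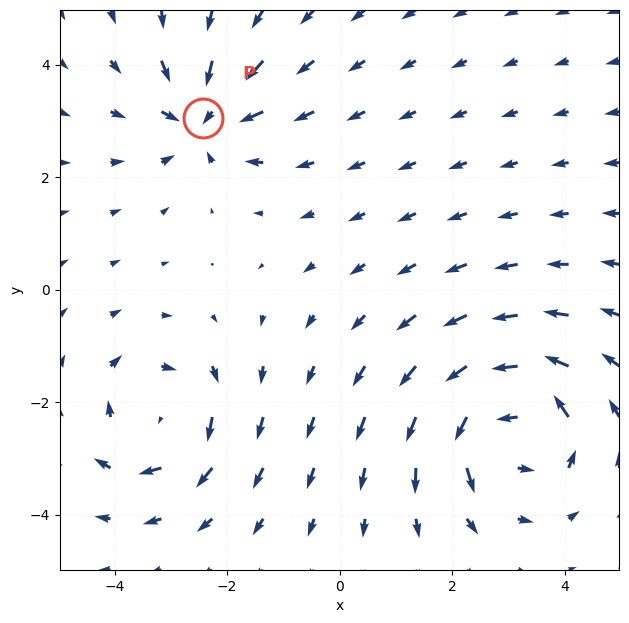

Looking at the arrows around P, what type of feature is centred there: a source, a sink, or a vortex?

At P (-2.4, 3.1) the arrows converge inward. Divergence about -4, curl ≈0 — negative divergence with near-zero curl is a sink.

sink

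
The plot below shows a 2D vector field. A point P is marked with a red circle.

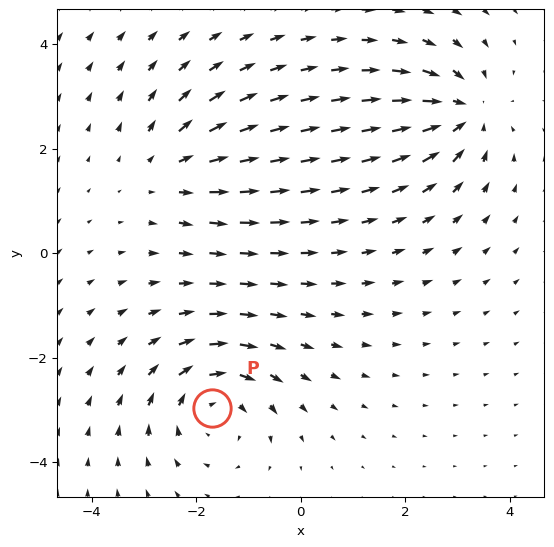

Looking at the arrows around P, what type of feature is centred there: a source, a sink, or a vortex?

At P (-1.7, -3.0) the arrows circulate clockwise. Divergence ≈0, curl about -4 — near-zero divergence with nonzero curl is a vortex.

vortex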